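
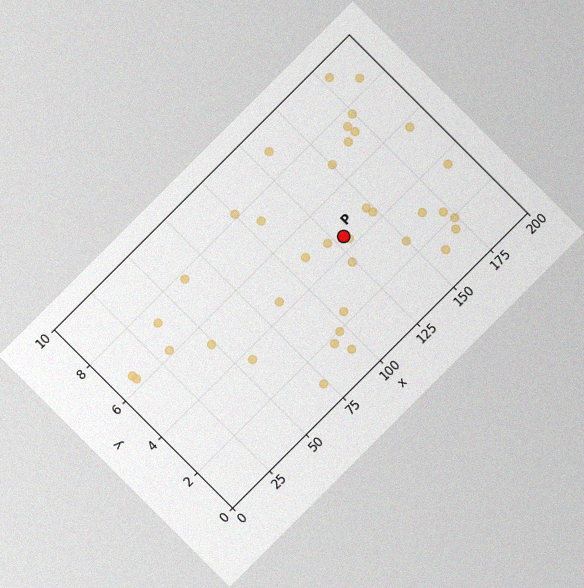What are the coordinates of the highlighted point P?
The chart is tilted about 45° counter-clockwise, with some photo noise. Following the gridlines from P to each axis, P sits at (130, 4.5).

(130, 4.5)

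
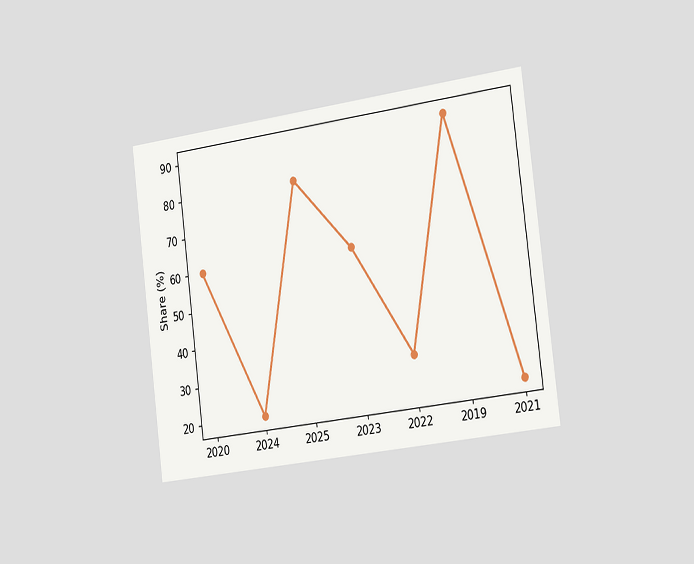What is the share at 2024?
The chart is tilted about 7° counter-clockwise and viewed slightly from the right. At 2024, the line is at 20%.

20%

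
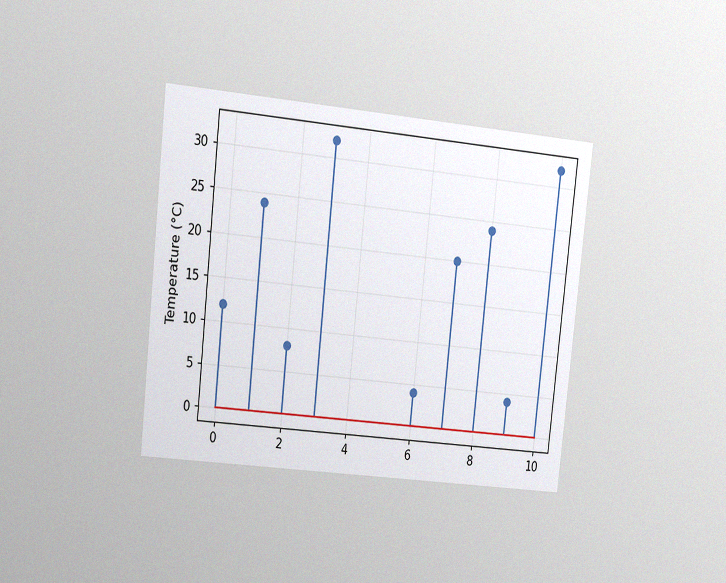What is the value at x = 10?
32°C

The chart is tilted about 6° clockwise and viewed slightly from the left, with some photo noise. The stem at x=10 reaches 32°C.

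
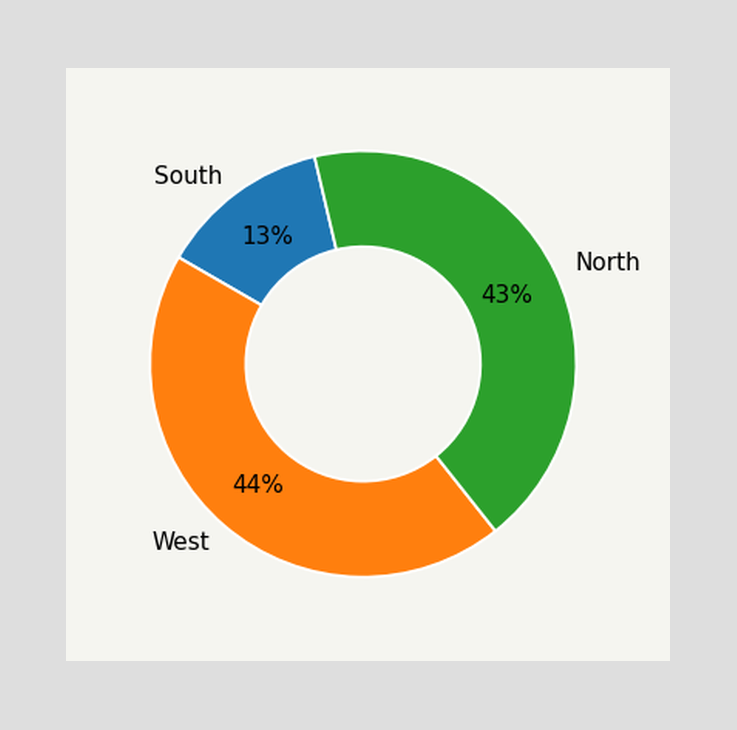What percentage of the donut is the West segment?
The West segment takes up 44% of the ring.

44%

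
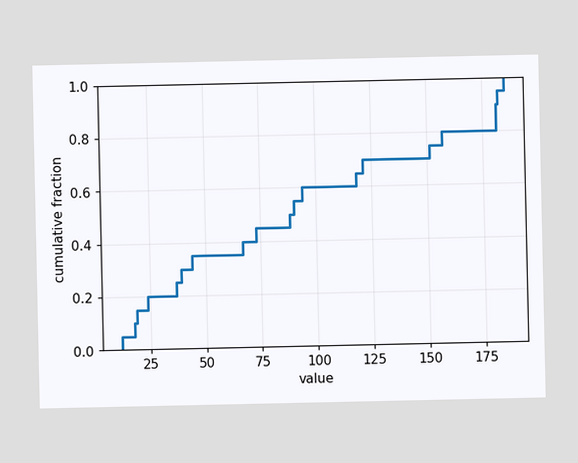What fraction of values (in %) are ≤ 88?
50%

At x=88 the ECDF step is at 50%.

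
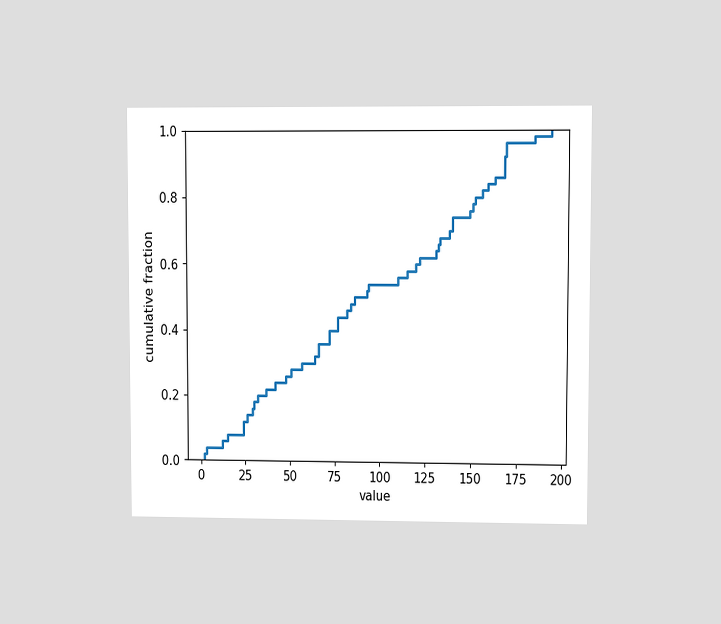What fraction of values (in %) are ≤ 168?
The chart is viewed at a slight angle. At x=168 the ECDF step is at 92%.

92%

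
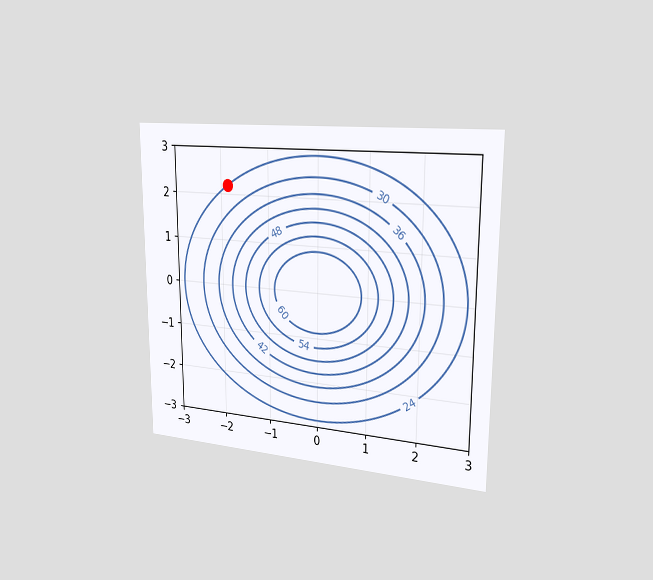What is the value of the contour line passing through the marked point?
24

The chart is viewed slightly from the right. The marked point sits on the contour labelled 24.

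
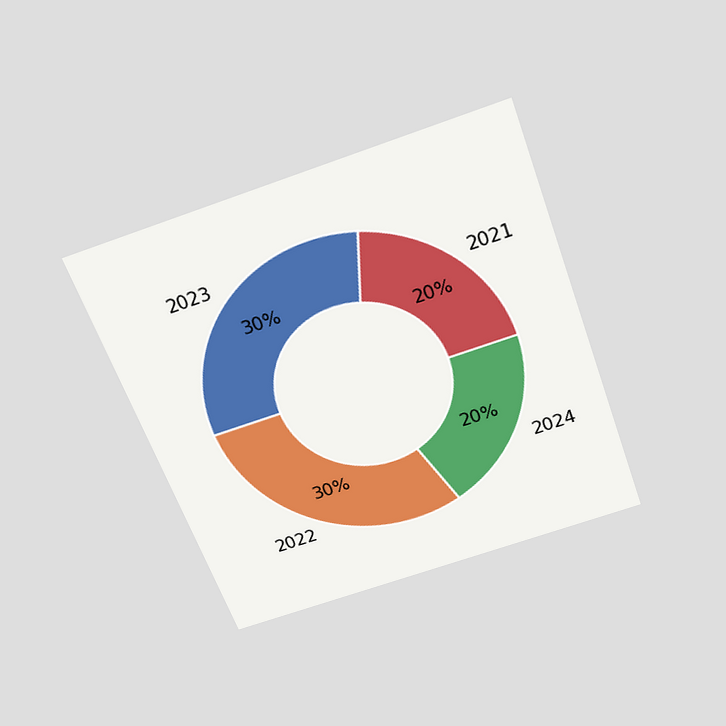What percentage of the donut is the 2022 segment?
30%

The chart is tilted about 20° counter-clockwise and viewed slightly from above. The 2022 segment takes up 30% of the ring.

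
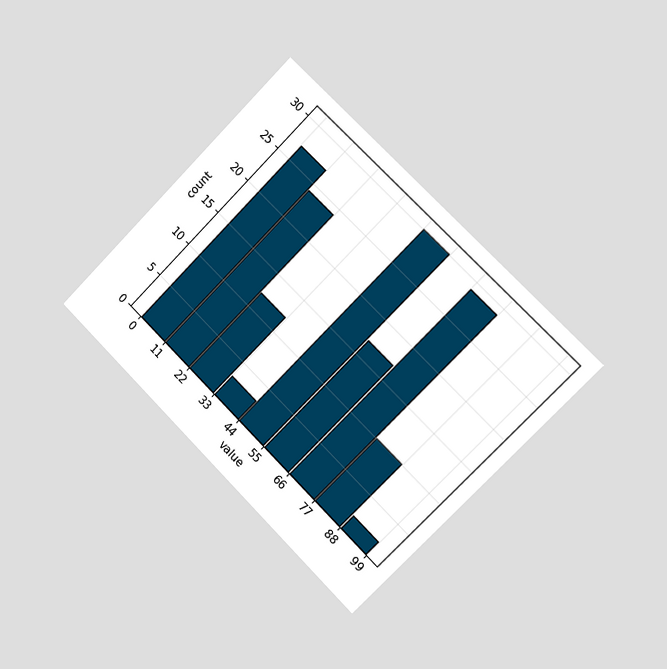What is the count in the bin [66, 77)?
29

The chart is tilted about 45° clockwise and viewed slightly from the right. The [66, 77) bin has height 29.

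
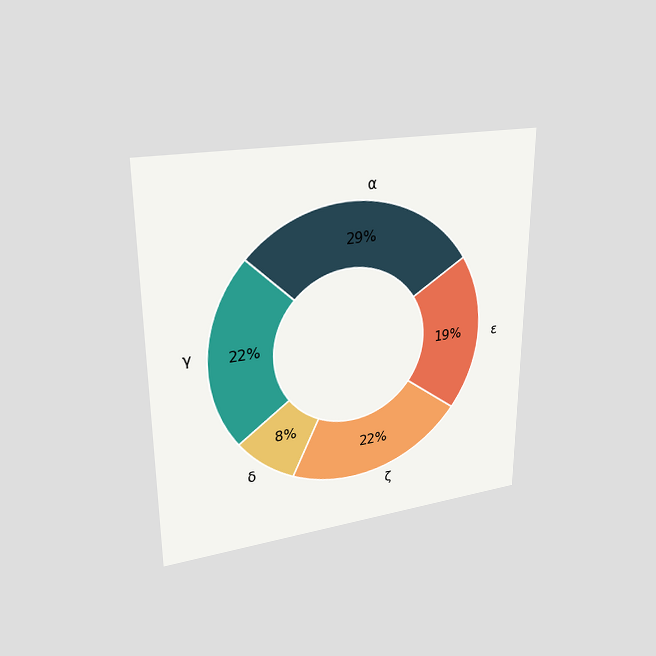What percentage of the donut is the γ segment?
22%

The chart is viewed at a slight angle. The γ segment takes up 22% of the ring.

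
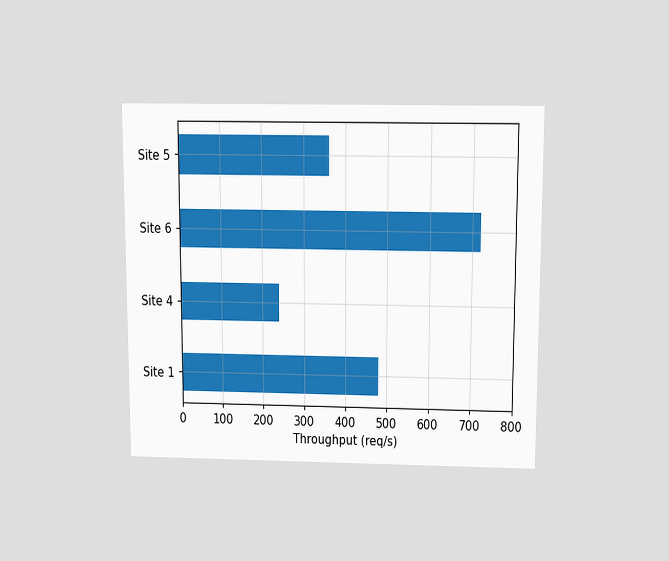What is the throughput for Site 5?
The chart is viewed slightly from above. Reading along the chart's x-axis, the Site 5 bar reaches 360req/s.

360req/s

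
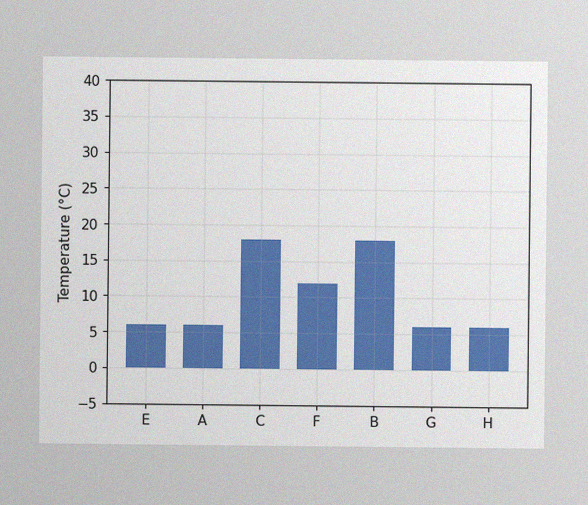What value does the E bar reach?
The image has some photo noise and uneven lighting. Reading along the chart's y-axis, the E bar reaches 6°C.

6°C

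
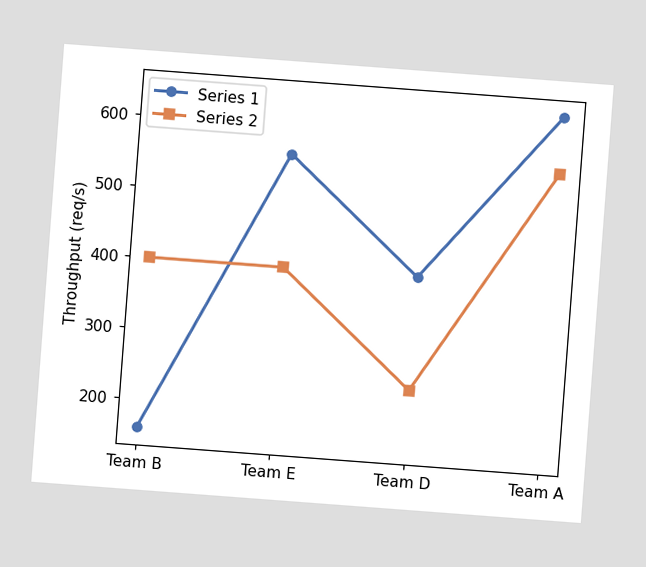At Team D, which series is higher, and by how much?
Series 1, by 160req/s

The chart is tilted about 4° clockwise. At Team D, Series 1 sits above the other line by 160req/s.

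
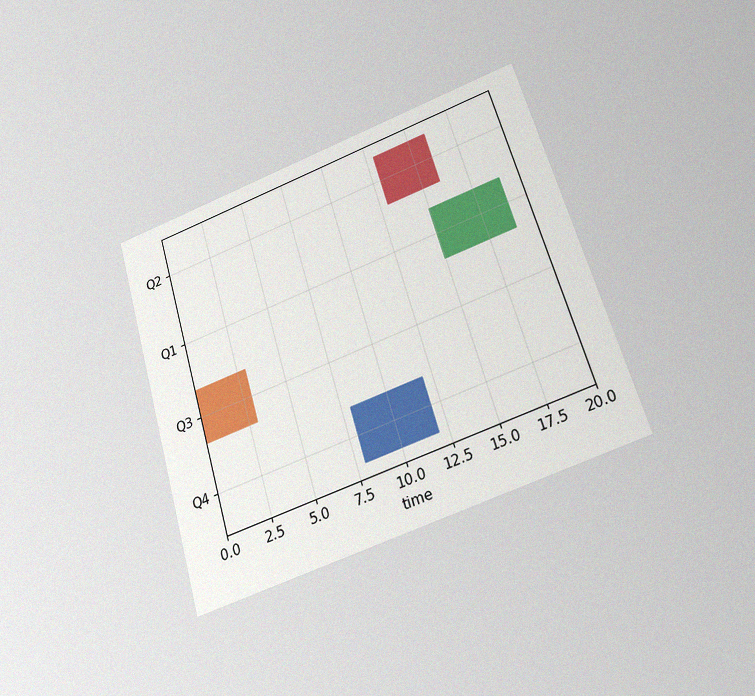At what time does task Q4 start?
The chart is tilted about 17° counter-clockwise and viewed slightly from below, with some photo noise. The Q4 bar begins at t=8.

8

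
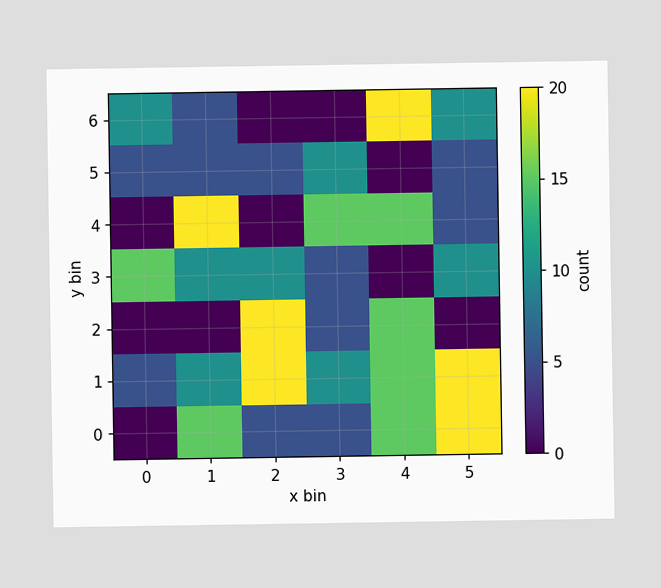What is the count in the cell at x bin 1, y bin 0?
Matching the cell (1, 0) against the colorbar gives 15.

15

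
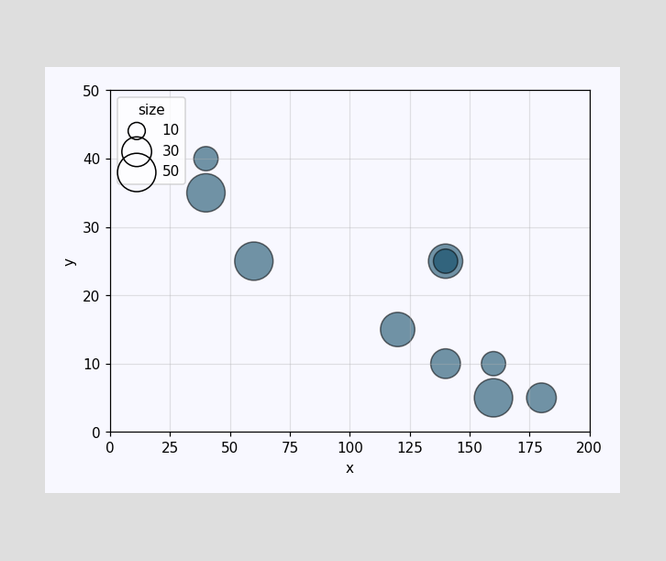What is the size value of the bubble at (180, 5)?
30

Matching the bubble at (180, 5) against the size legend gives 30.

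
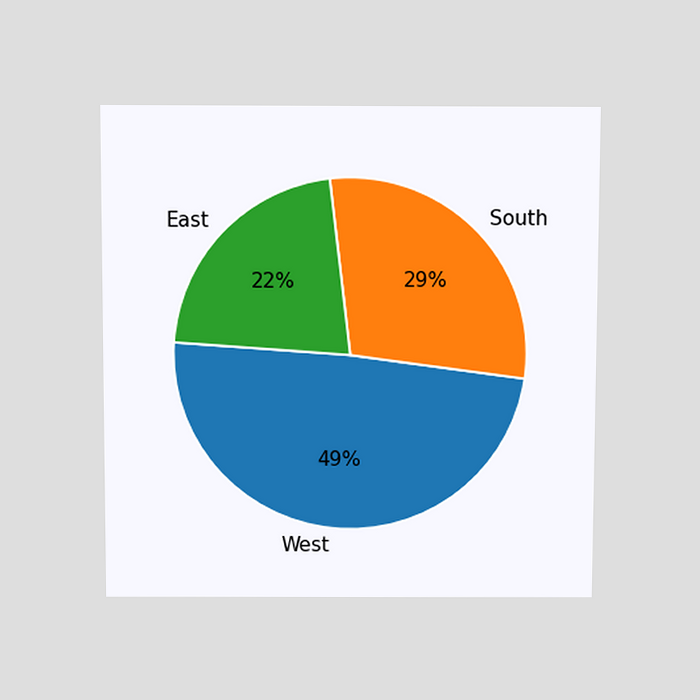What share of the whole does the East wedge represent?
The chart is viewed slightly from above. The East slice takes up 22% of the pie.

22%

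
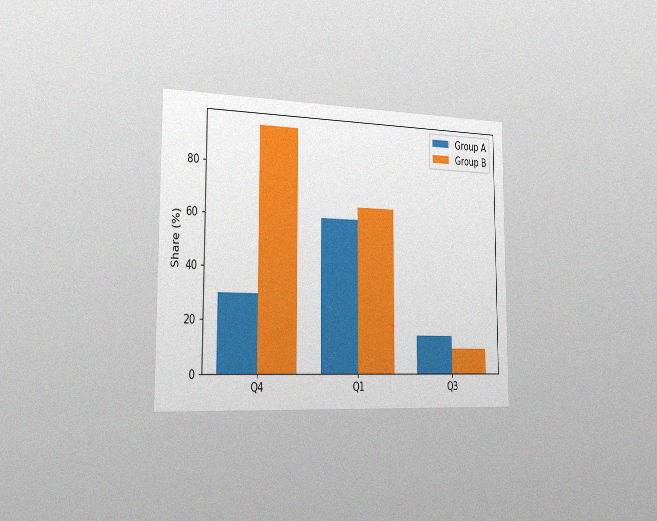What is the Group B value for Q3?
The chart is viewed slightly from the left, with some photo noise. The Group B bar at Q3 reaches 10% on the y-axis.

10%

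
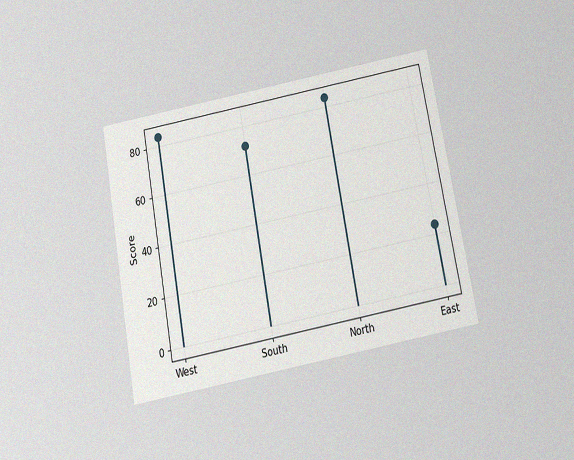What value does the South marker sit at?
The chart is tilted about 10° counter-clockwise and viewed slightly from below, with some photo noise. The South marker sits at 72.

72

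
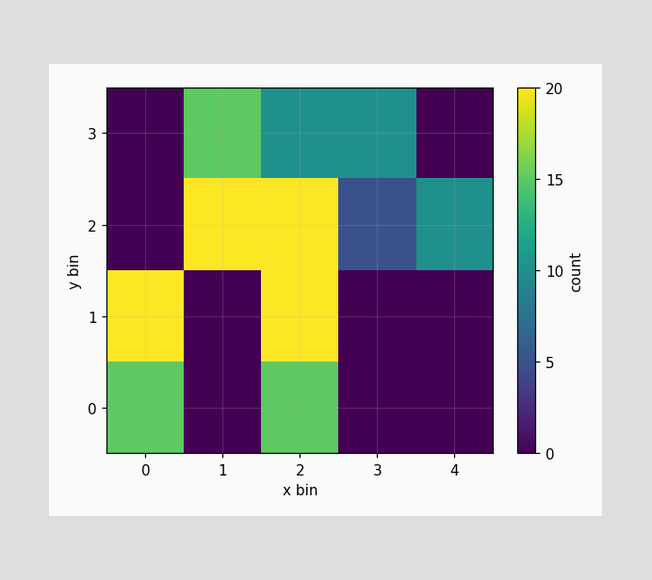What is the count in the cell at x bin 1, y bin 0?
0

Matching the cell (1, 0) against the colorbar gives 0.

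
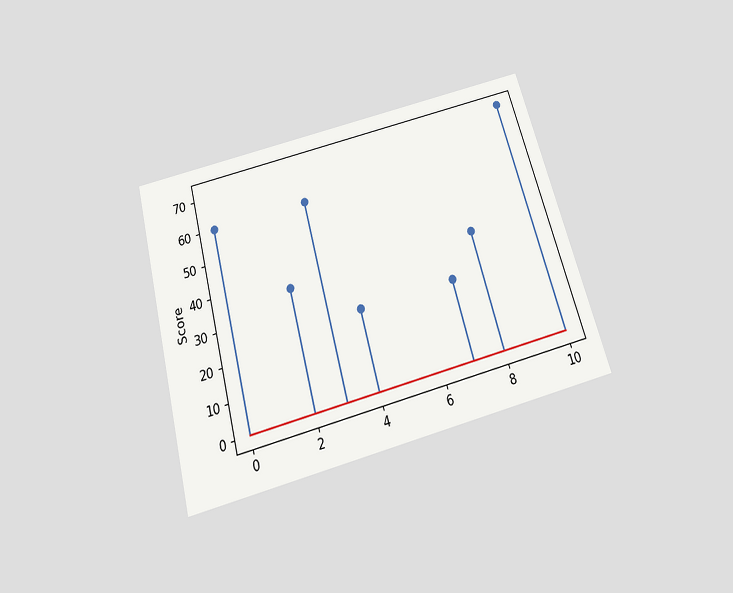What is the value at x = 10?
The chart is tilted about 15° counter-clockwise and viewed slightly from below. The stem at x=10 reaches 72.

72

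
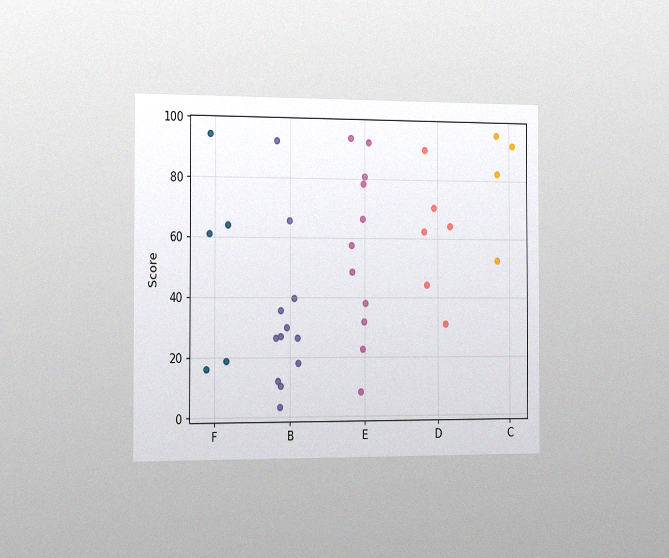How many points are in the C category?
4

The chart is viewed slightly from the left, with some photo noise. Counting the markers in the C column gives 4.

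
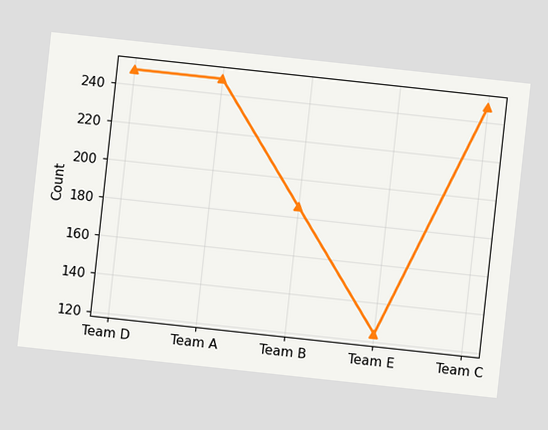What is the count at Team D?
The chart is tilted about 6° clockwise. At Team D, the line is at 248.

248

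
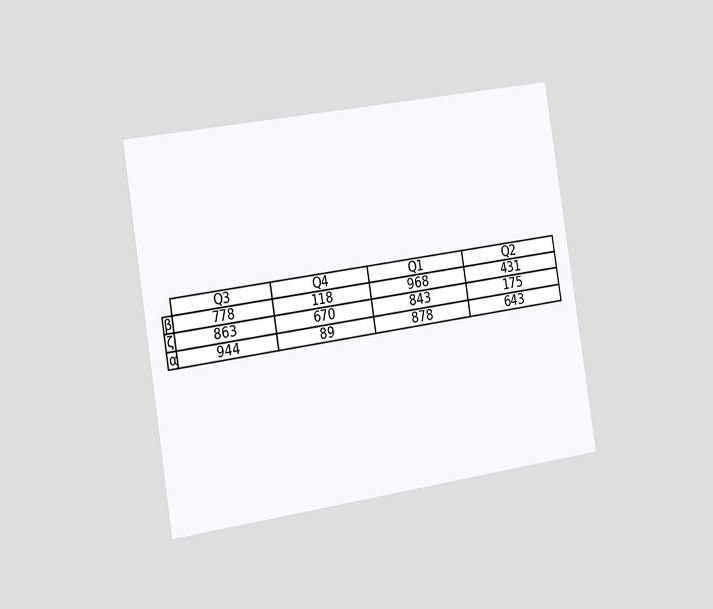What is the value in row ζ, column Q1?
843

The chart is tilted about 9° counter-clockwise and viewed slightly from the left. The (ζ, Q1) cell reads 843.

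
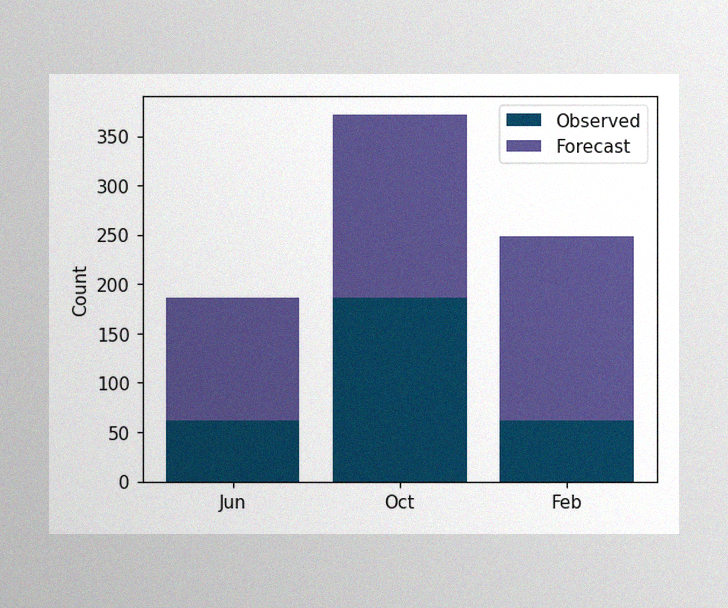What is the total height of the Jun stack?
The image has some photo noise and uneven lighting. The Jun stack's top reaches 186 on the y-axis.

186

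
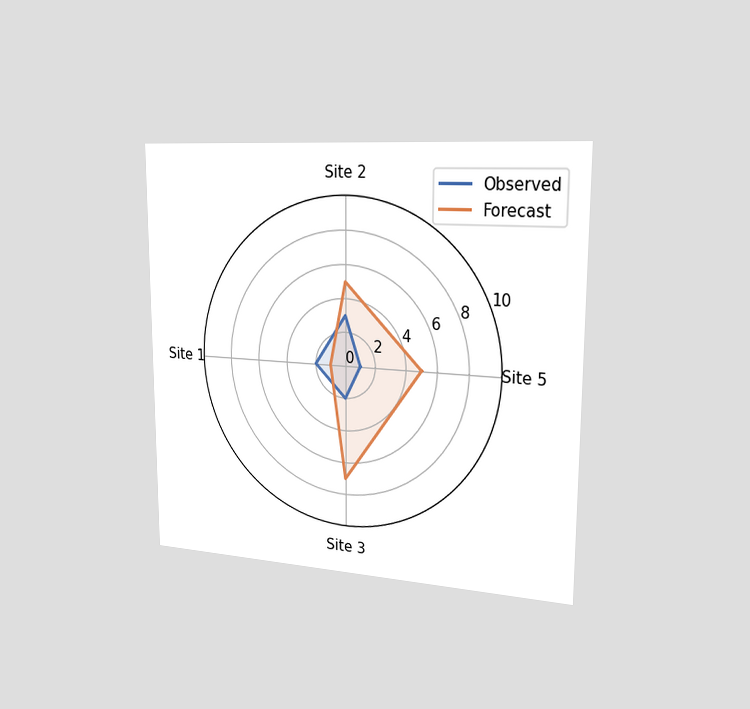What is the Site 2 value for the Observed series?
The chart is viewed slightly from the right. On the Site 2 axis, Observed reaches 3.

3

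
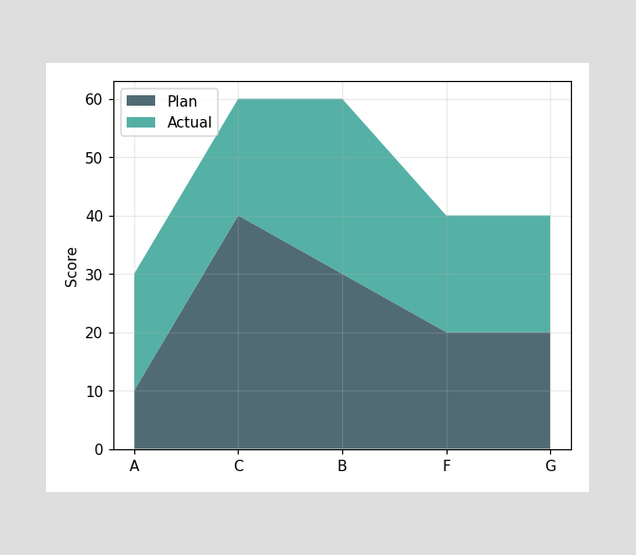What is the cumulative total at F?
40

The stacked total at F reaches 40.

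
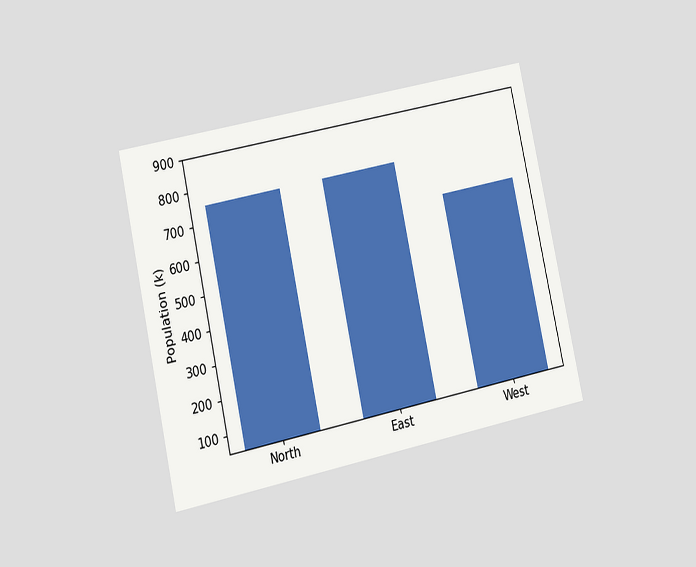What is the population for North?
756k

The chart is tilted about 12° counter-clockwise and viewed at a slight angle. Reading along the chart's y-axis, the North bar reaches 756k.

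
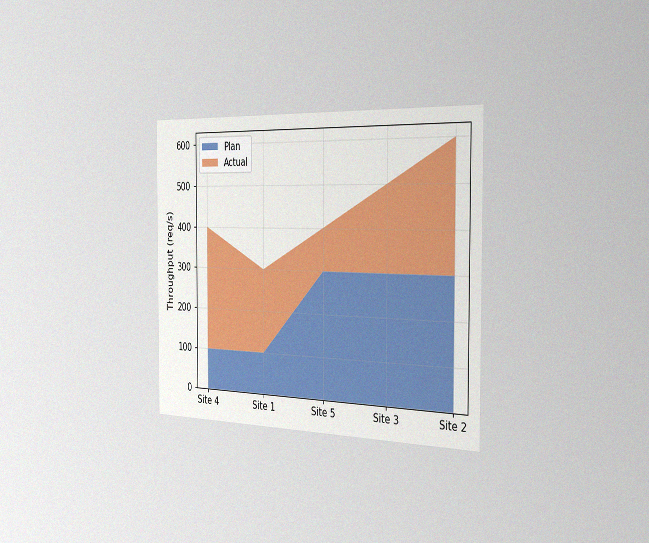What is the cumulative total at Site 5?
The chart is viewed slightly from the right, with some photo noise. The stacked total at Site 5 reaches 400req/s.

400req/s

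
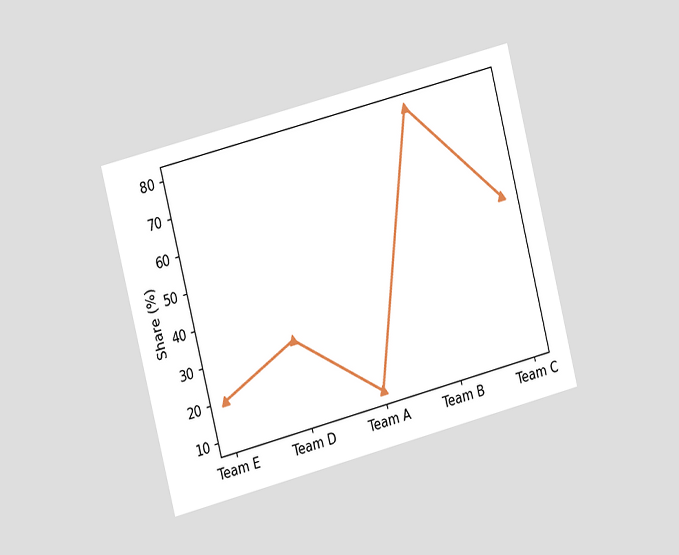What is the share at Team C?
The chart is tilted about 14° counter-clockwise and viewed slightly from the left. At Team C, the line is at 50%.

50%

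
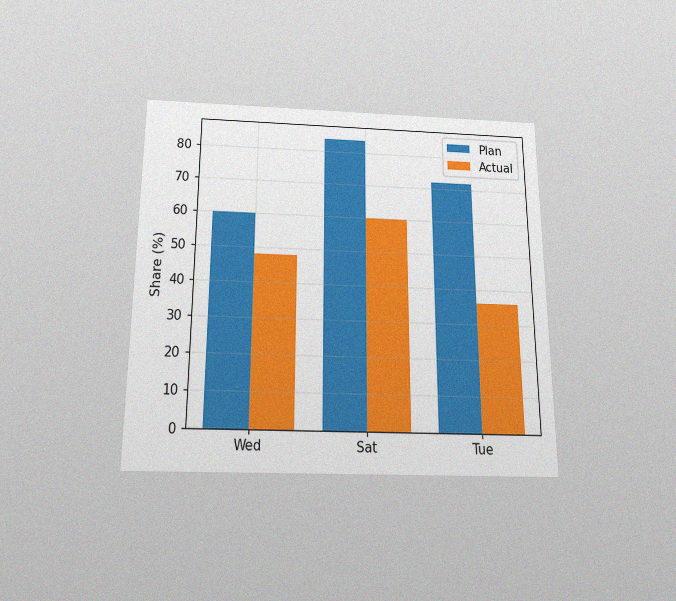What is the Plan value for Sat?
84%

The chart is viewed slightly from below, with some photo noise. The Plan bar at Sat reaches 84% on the y-axis.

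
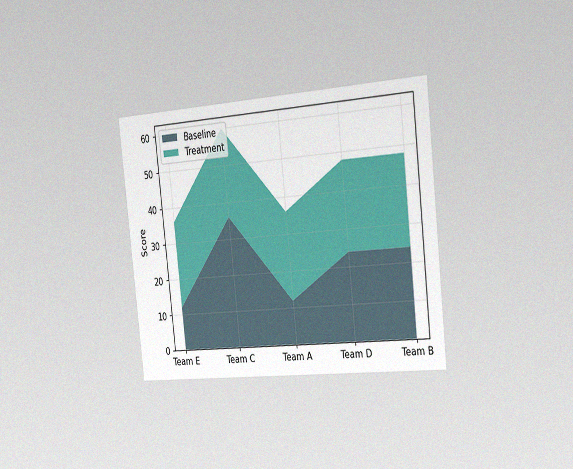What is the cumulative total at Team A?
The chart is tilted about 6° counter-clockwise and viewed slightly from the right, with some photo noise. The stacked total at Team A reaches 36.

36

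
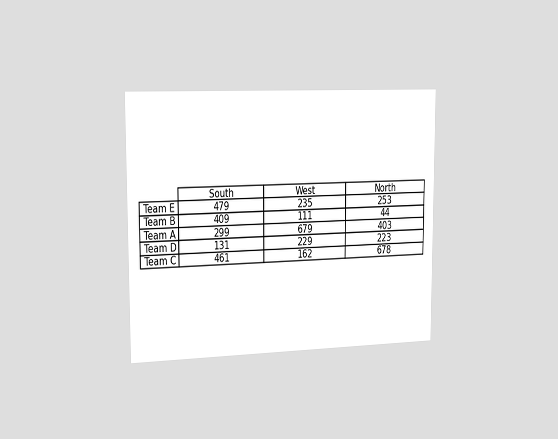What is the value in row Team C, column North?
678

The chart is viewed slightly from the left. The (Team C, North) cell reads 678.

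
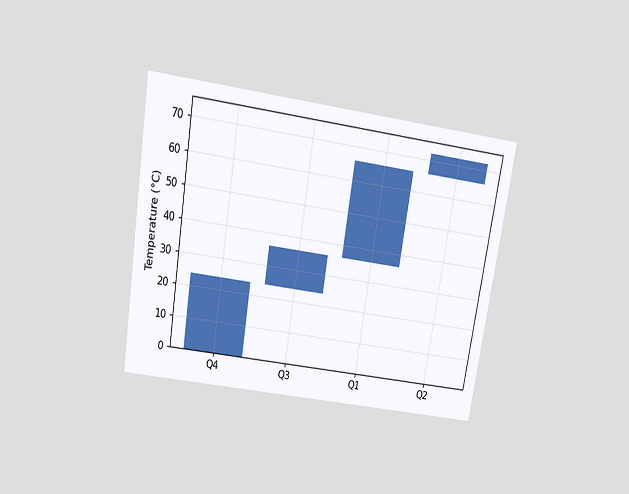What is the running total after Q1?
66°C

The chart is tilted about 9° clockwise and viewed slightly from above. After Q1 the running total reaches 66°C.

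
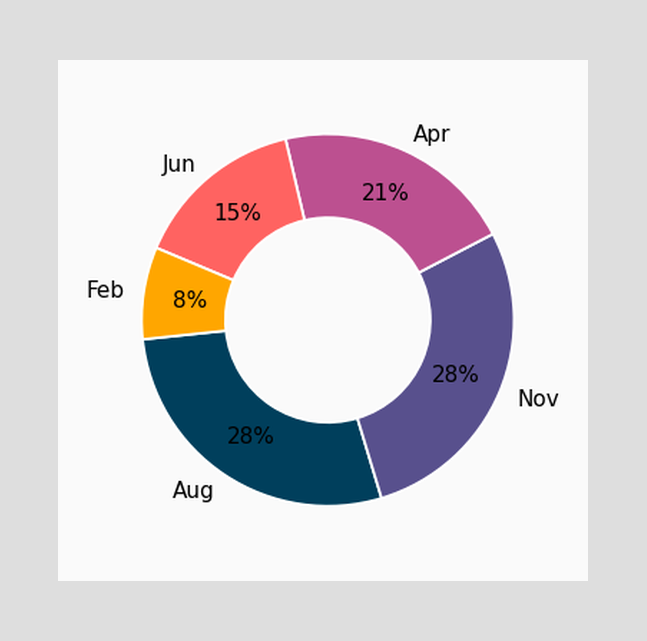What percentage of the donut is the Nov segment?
28%

The Nov segment takes up 28% of the ring.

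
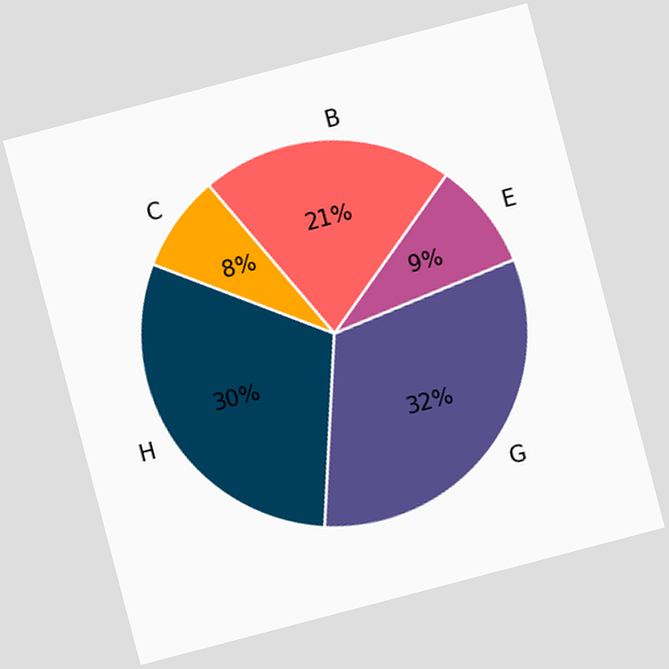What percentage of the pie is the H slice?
30%

The chart is tilted about 15° counter-clockwise. The H slice takes up 30% of the pie.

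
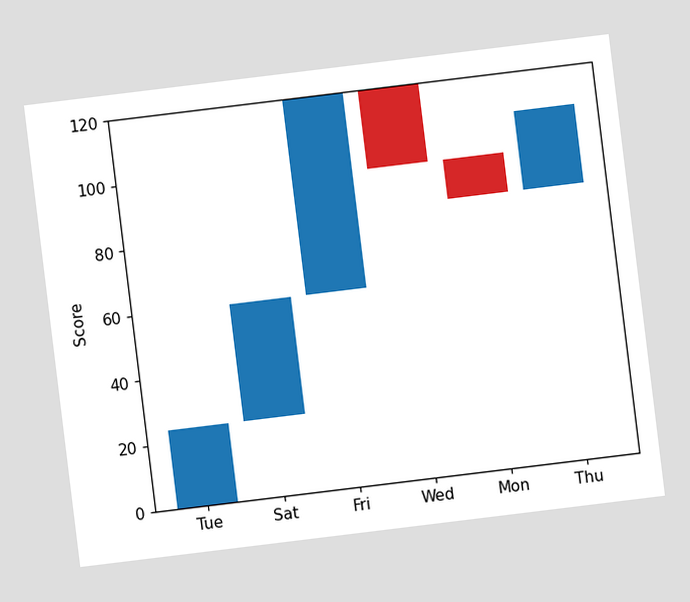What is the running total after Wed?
96

The chart is tilted about 7° counter-clockwise. After Wed the running total reaches 96.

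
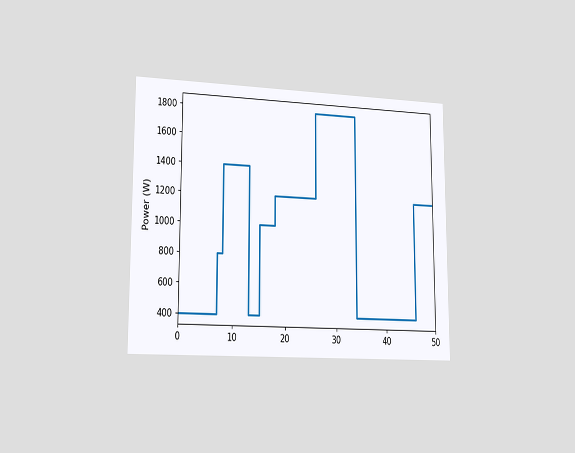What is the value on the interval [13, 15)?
400W

The chart is viewed slightly from the left. On [13, 15) the step sits at 400W.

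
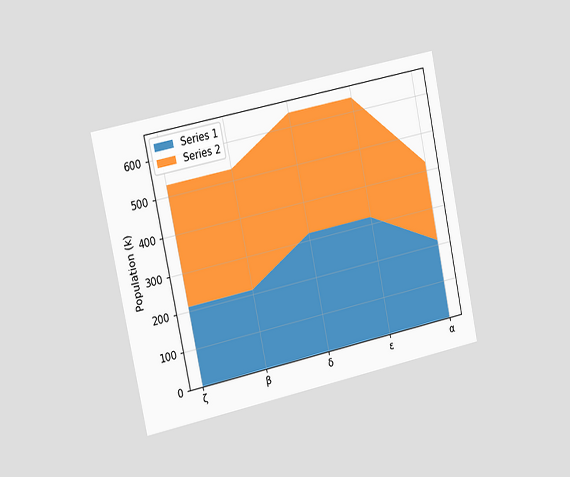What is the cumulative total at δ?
636k

The chart is tilted about 12° counter-clockwise and viewed slightly from the left. The stacked total at δ reaches 636k.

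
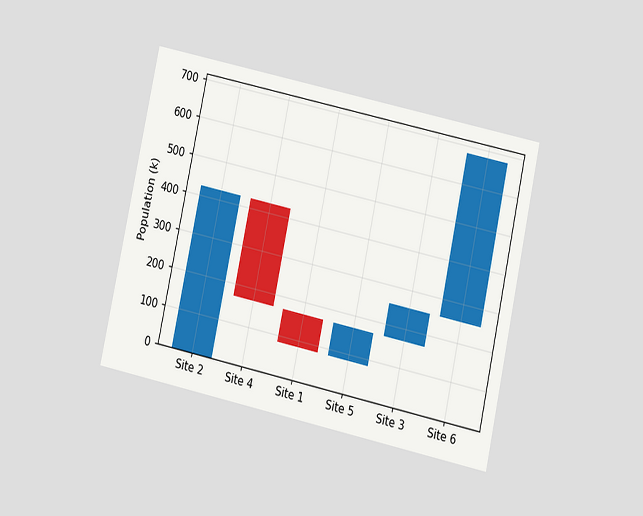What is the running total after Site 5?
170k

The chart is tilted about 12° clockwise and viewed at a slight angle. After Site 5 the running total reaches 170k.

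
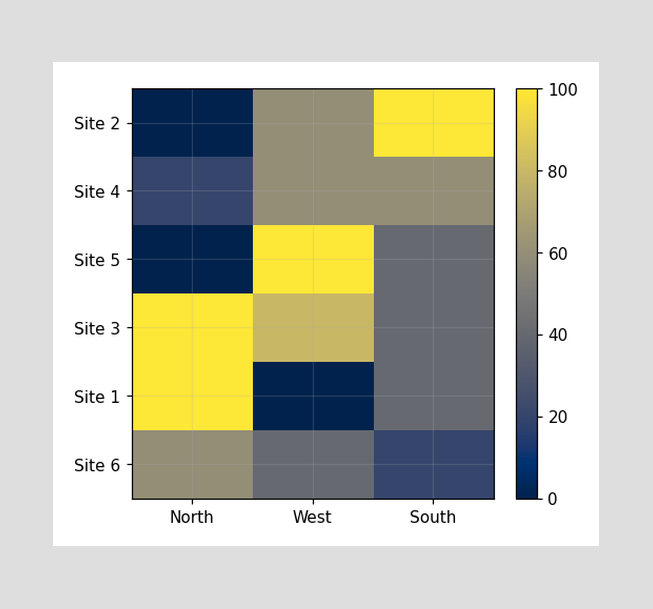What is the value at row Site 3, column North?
100

Matching cell (Site 3, North) against the colorbar gives 100.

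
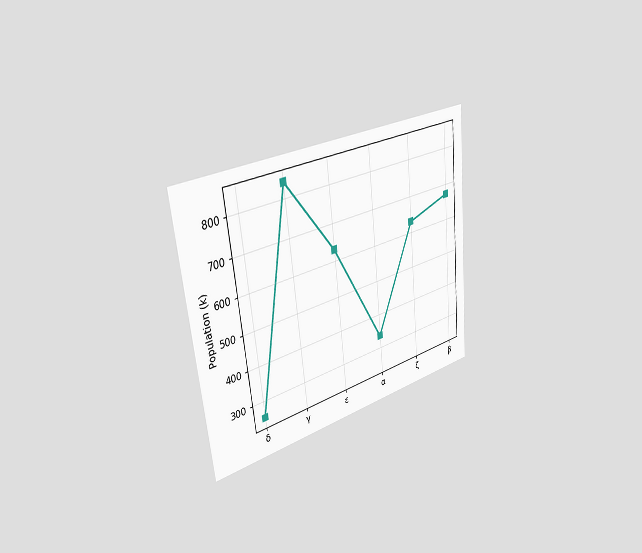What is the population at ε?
The chart is tilted about 6° counter-clockwise and viewed slightly from the left. At ε, the line is at 630k.

630k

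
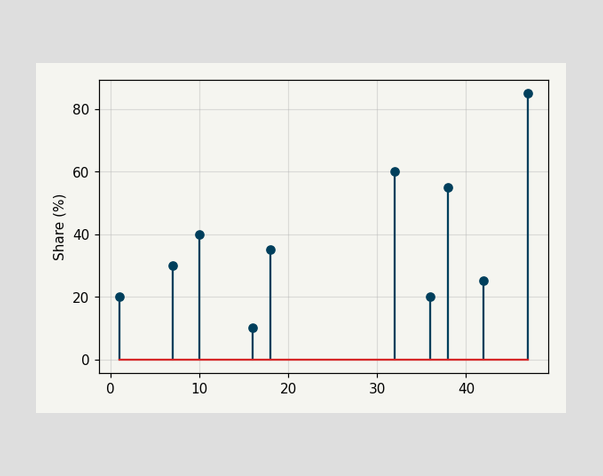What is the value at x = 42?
25%

The stem at x=42 reaches 25%.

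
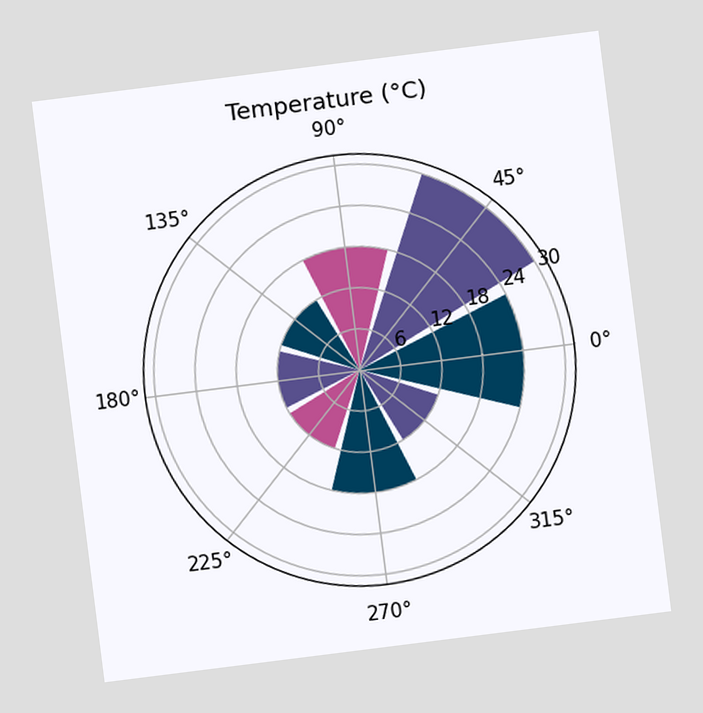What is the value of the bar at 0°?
The chart is tilted about 7° counter-clockwise. The bar at 0° reaches 24°C on the radial axis.

24°C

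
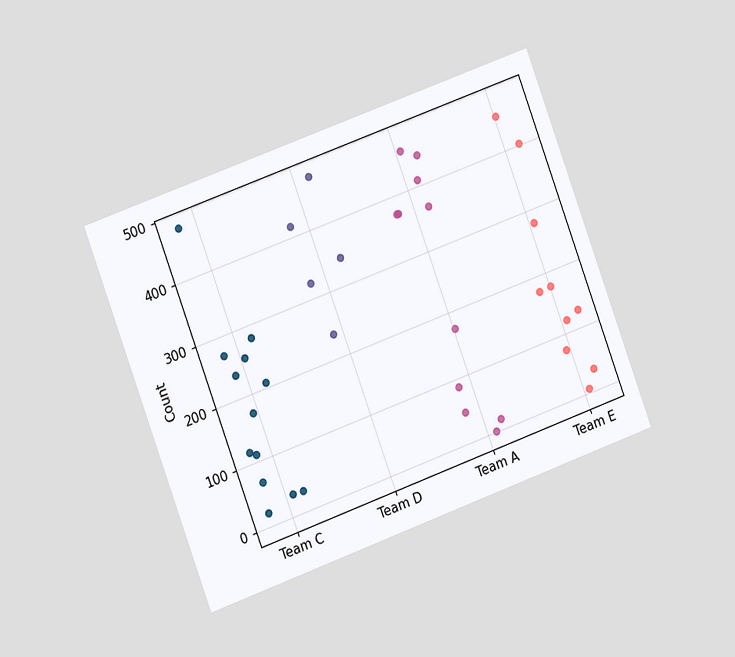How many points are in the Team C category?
The chart is tilted about 20° counter-clockwise and viewed slightly from the left. Counting the markers in the Team C column gives 13.

13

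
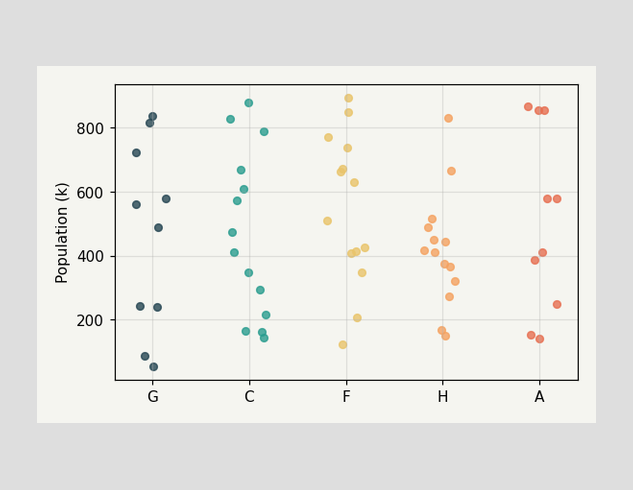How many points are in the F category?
Counting the markers in the F column gives 14.

14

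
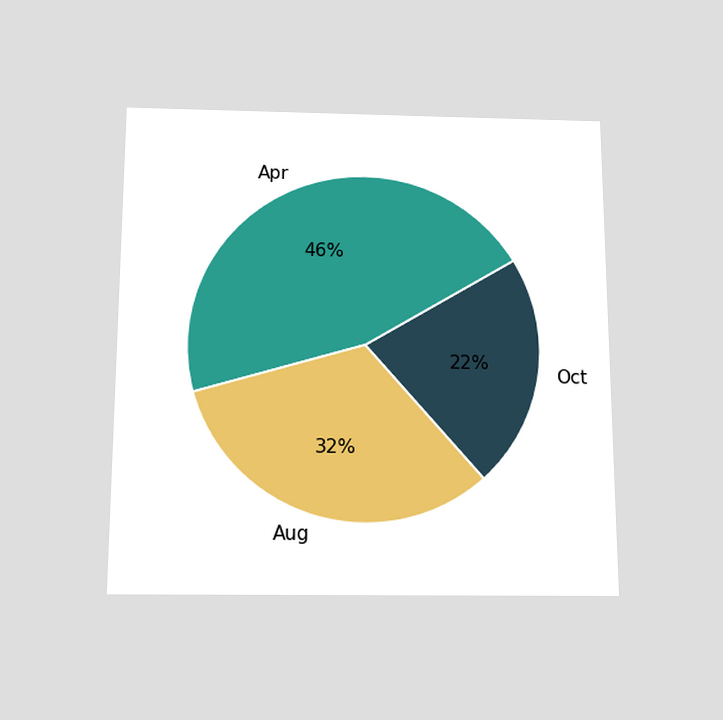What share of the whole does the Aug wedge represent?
32%

The chart is viewed slightly from below. The Aug slice takes up 32% of the pie.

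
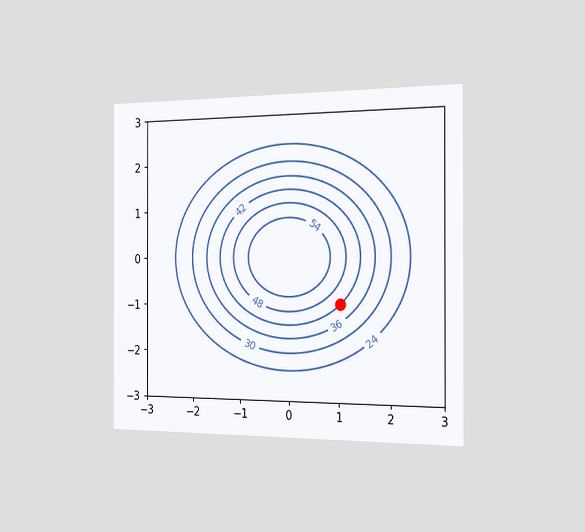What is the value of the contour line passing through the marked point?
The chart is viewed slightly from the right. The marked point sits on the contour labelled 42.

42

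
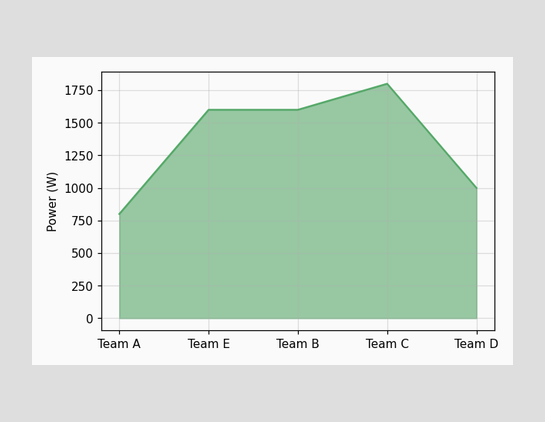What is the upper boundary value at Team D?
At Team D the upper boundary is at 1000W.

1000W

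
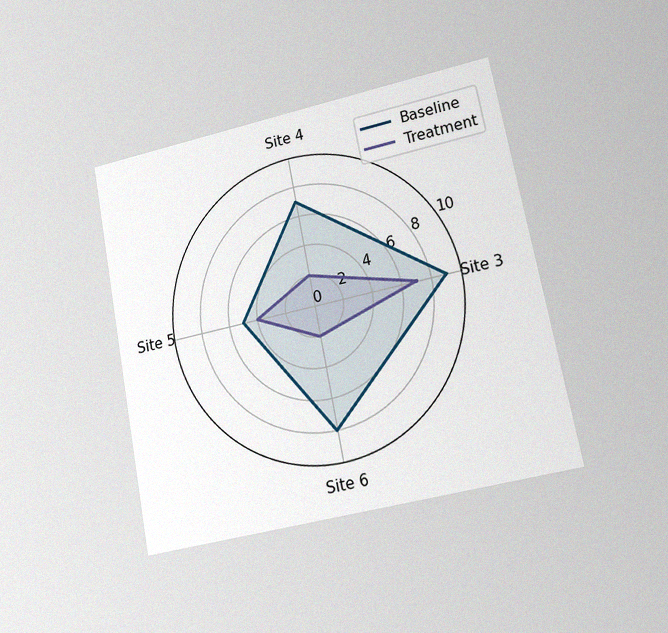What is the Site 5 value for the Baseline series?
5

The chart is tilted about 11° counter-clockwise and viewed at a slight angle, with some photo noise. On the Site 5 axis, Baseline reaches 5.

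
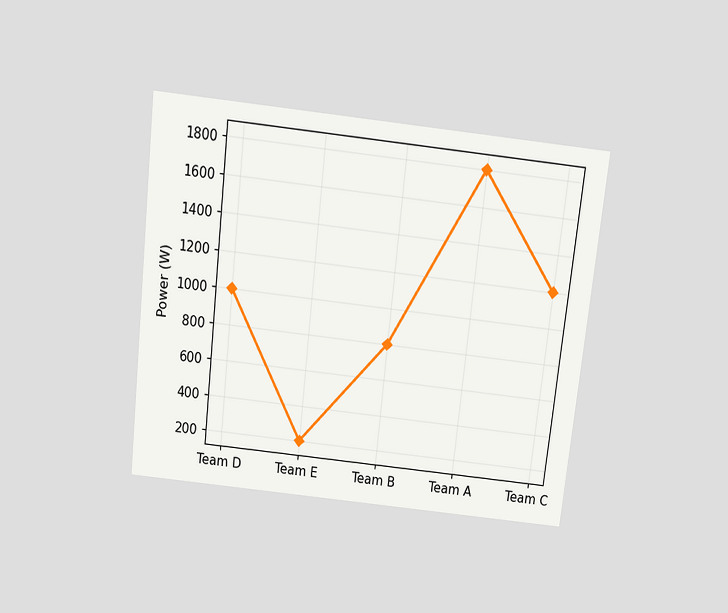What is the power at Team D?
1000W

The chart is tilted about 6° clockwise and viewed slightly from above. At Team D, the line is at 1000W.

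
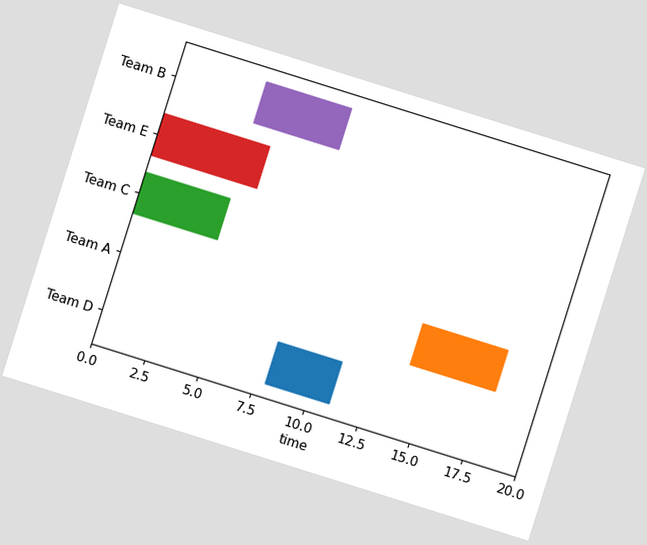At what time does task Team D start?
8

The chart is tilted about 17° clockwise. The Team D bar begins at t=8.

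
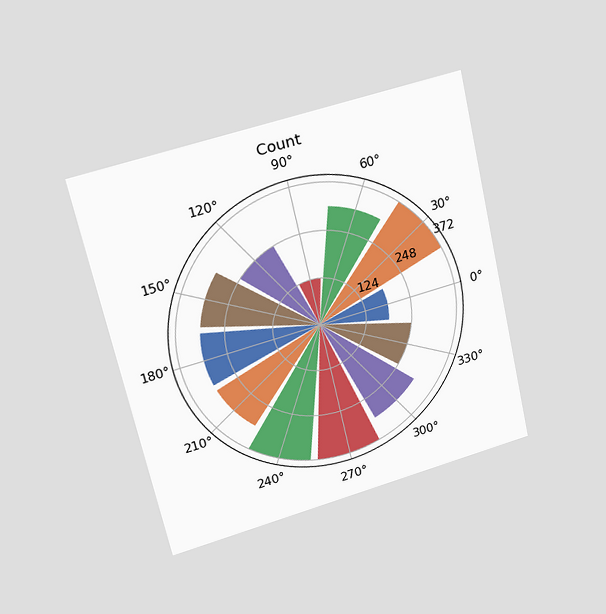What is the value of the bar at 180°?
The chart is tilted about 13° counter-clockwise and viewed at a slight angle. The bar at 180° reaches 310 on the radial axis.

310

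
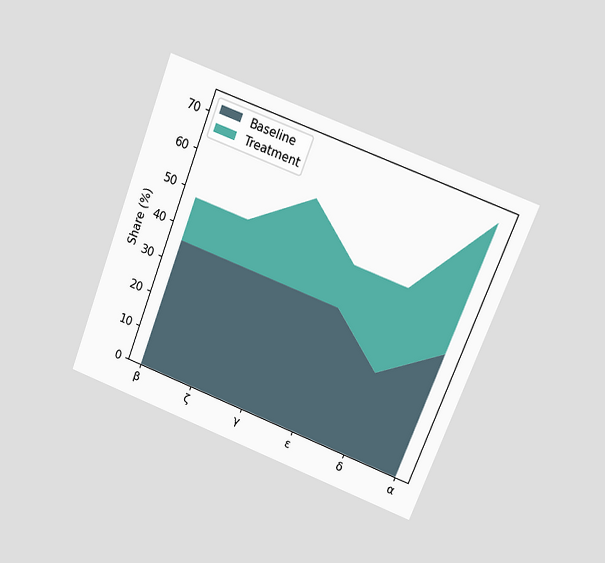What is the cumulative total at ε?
The chart is tilted about 21° clockwise and viewed at a slight angle. The stacked total at ε reaches 48%.

48%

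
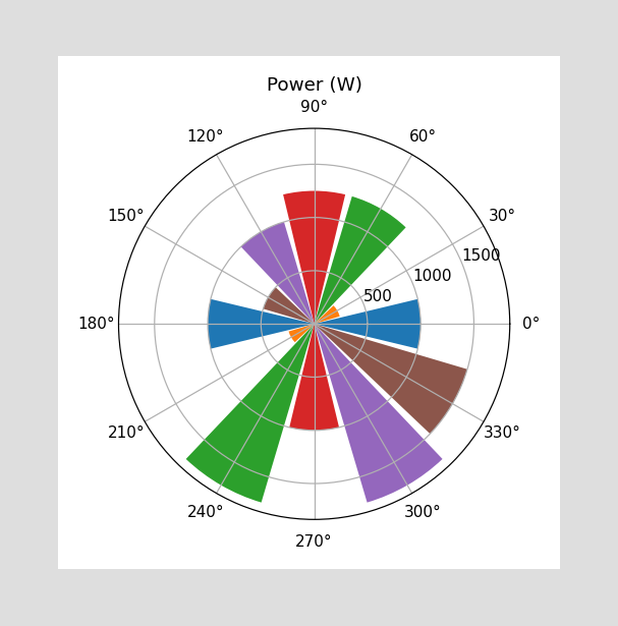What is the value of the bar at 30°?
250W

The bar at 30° reaches 250W on the radial axis.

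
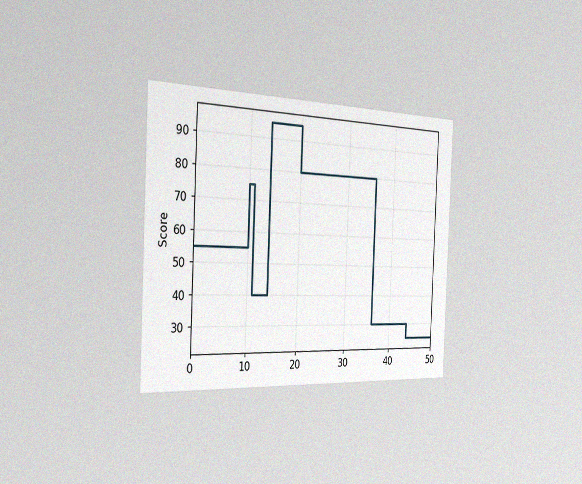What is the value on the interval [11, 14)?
40

The chart is tilted about 2° clockwise and viewed slightly from the left, with some photo noise. On [11, 14) the step sits at 40.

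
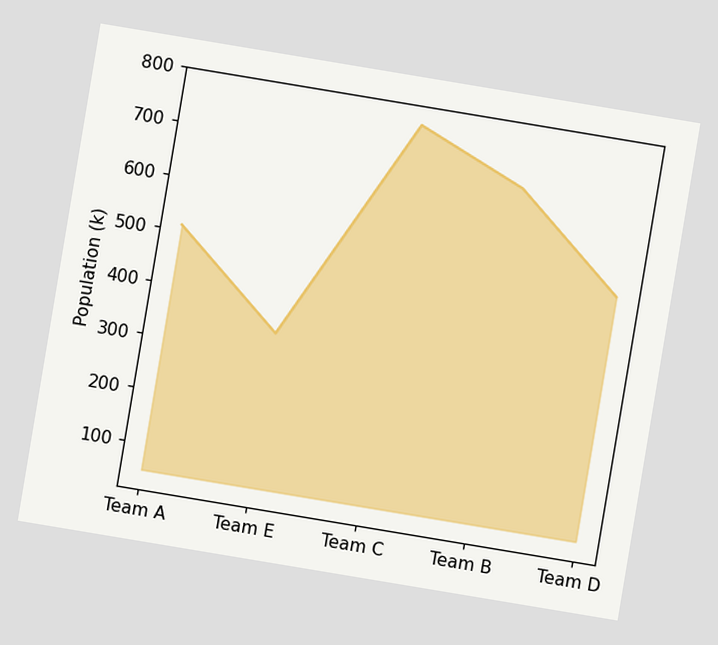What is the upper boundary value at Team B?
680k

The chart is tilted about 9° clockwise. At Team B the upper boundary is at 680k.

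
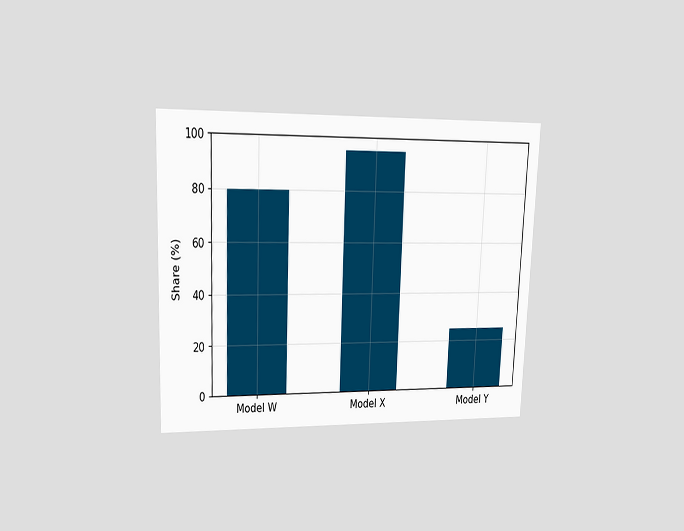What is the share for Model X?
The chart is tilted about 2° clockwise and viewed at a slight angle. Reading along the chart's y-axis, the Model X bar reaches 95%.

95%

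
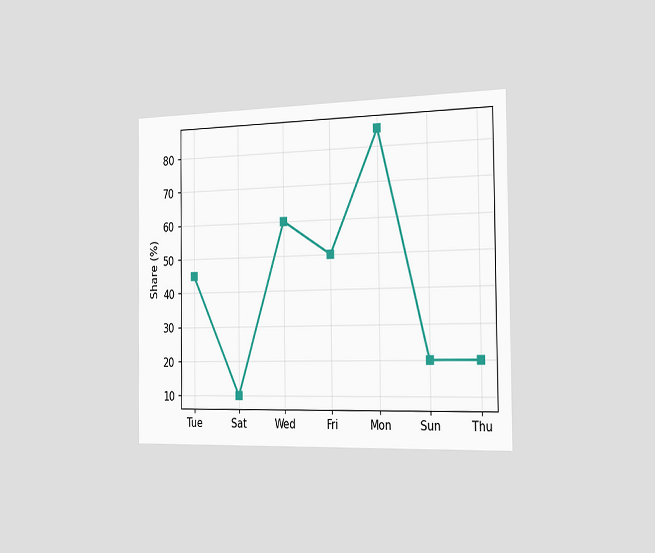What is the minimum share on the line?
The chart is viewed slightly from the right. The lowest point is at Sat, and reading across to the y-axis gives 10%.

10%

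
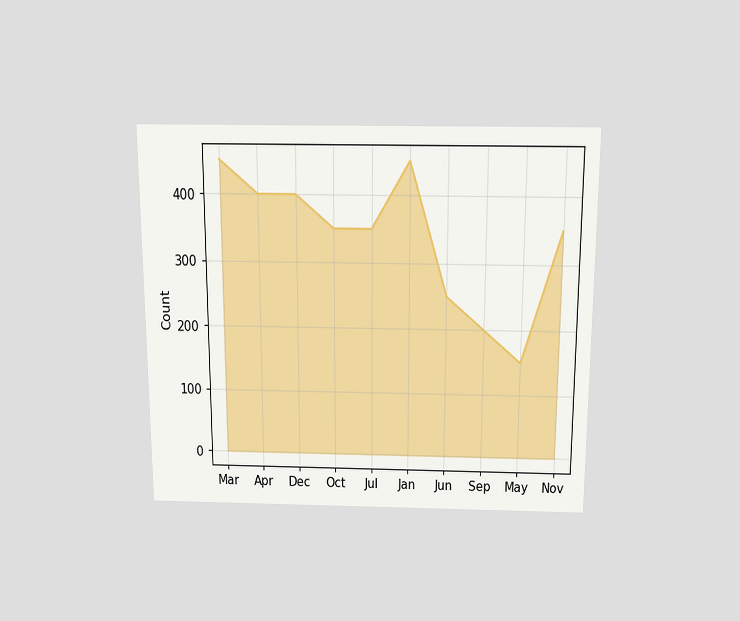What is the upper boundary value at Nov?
The chart is viewed slightly from above. At Nov the upper boundary is at 350.

350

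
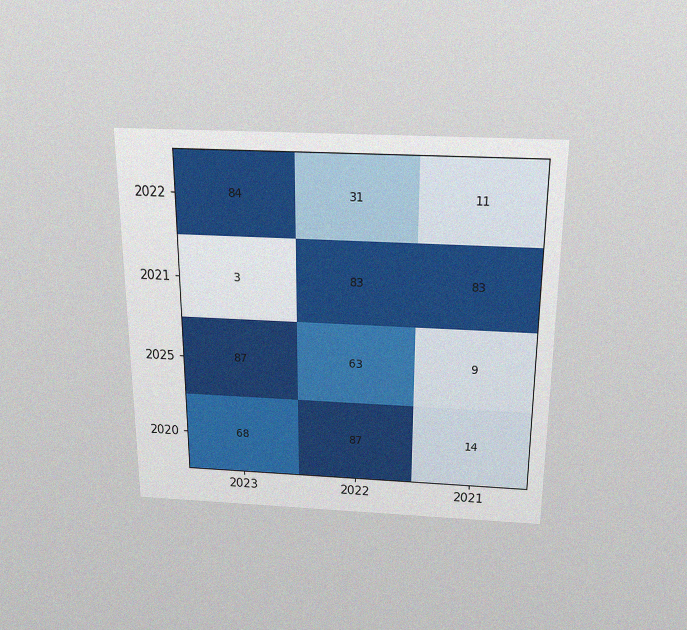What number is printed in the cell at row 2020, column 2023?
The chart is viewed slightly from above, with some photo noise. The (2020, 2023) cell reads 68.

68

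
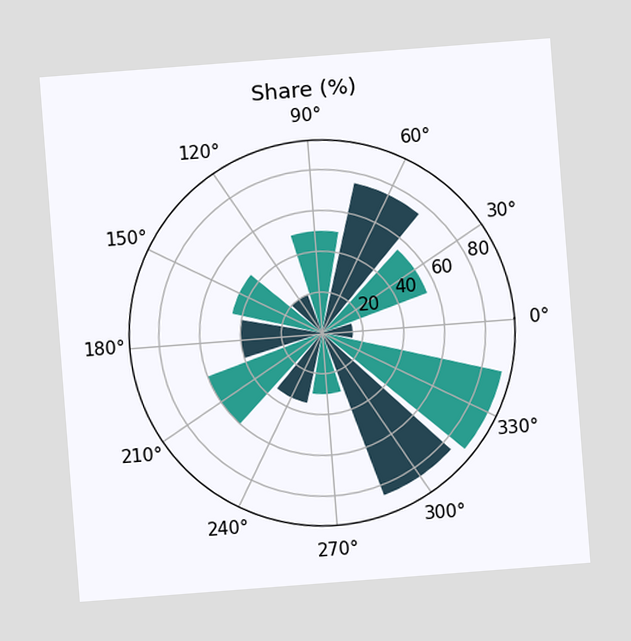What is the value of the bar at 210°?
60%

The chart is tilted about 4° counter-clockwise. The bar at 210° reaches 60% on the radial axis.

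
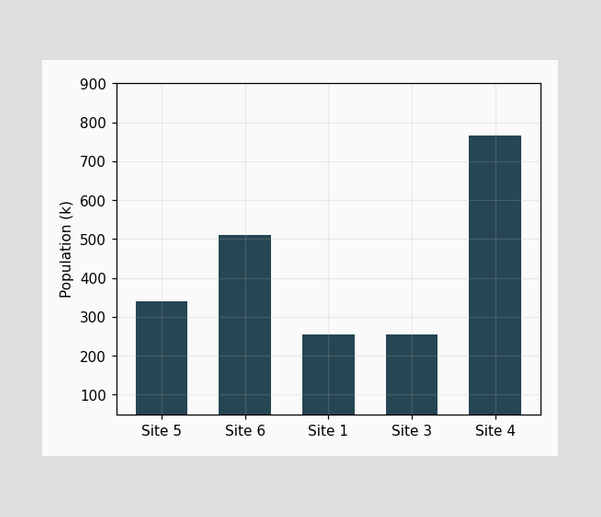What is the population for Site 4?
765k

Reading along the chart's y-axis, the Site 4 bar reaches 765k.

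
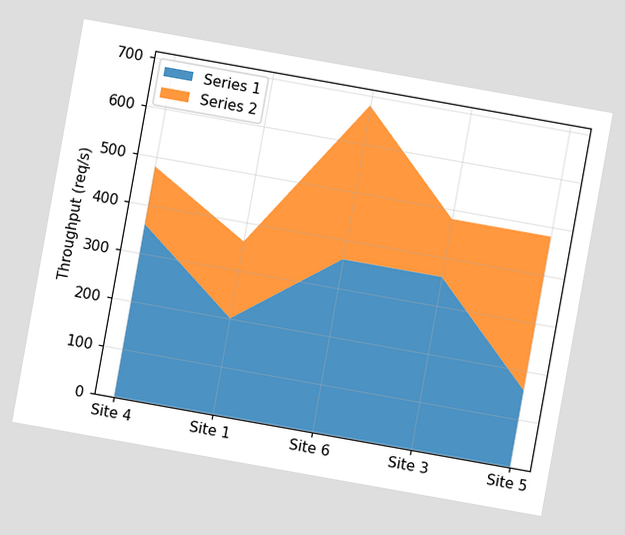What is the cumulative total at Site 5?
The chart is tilted about 10° clockwise. The stacked total at Site 5 reaches 480req/s.

480req/s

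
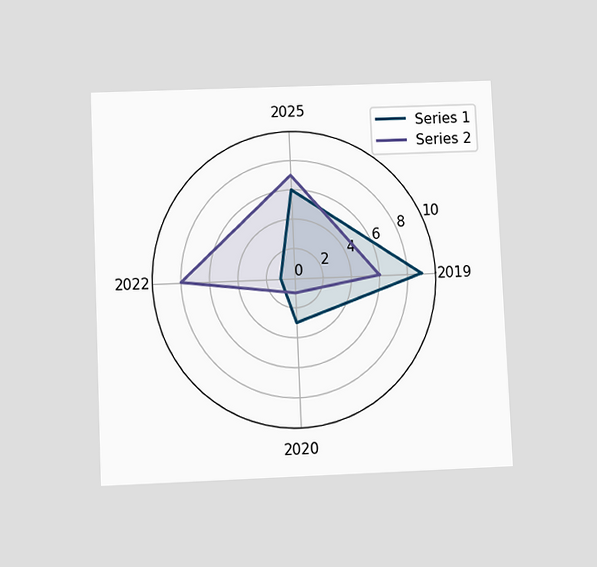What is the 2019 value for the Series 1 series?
The chart is tilted about 3° counter-clockwise and viewed slightly from below. On the 2019 axis, Series 1 reaches 9.

9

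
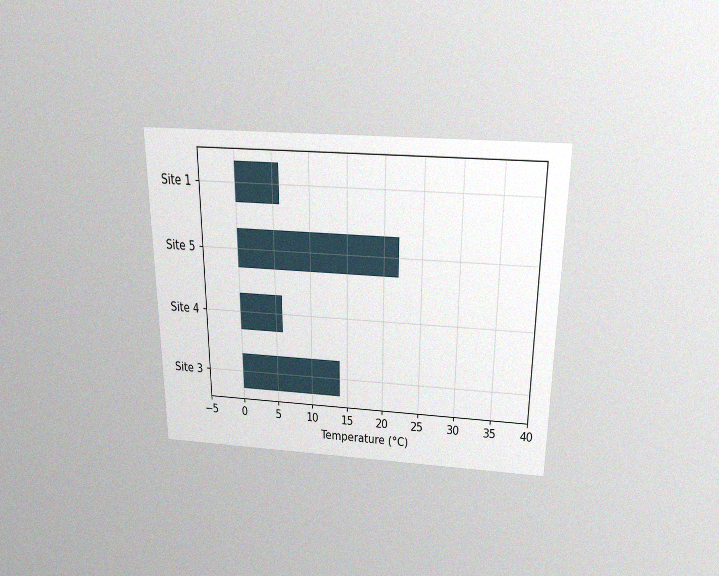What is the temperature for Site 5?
The chart is viewed slightly from above, with some photo noise. Reading along the chart's x-axis, the Site 5 bar reaches 22°C.

22°C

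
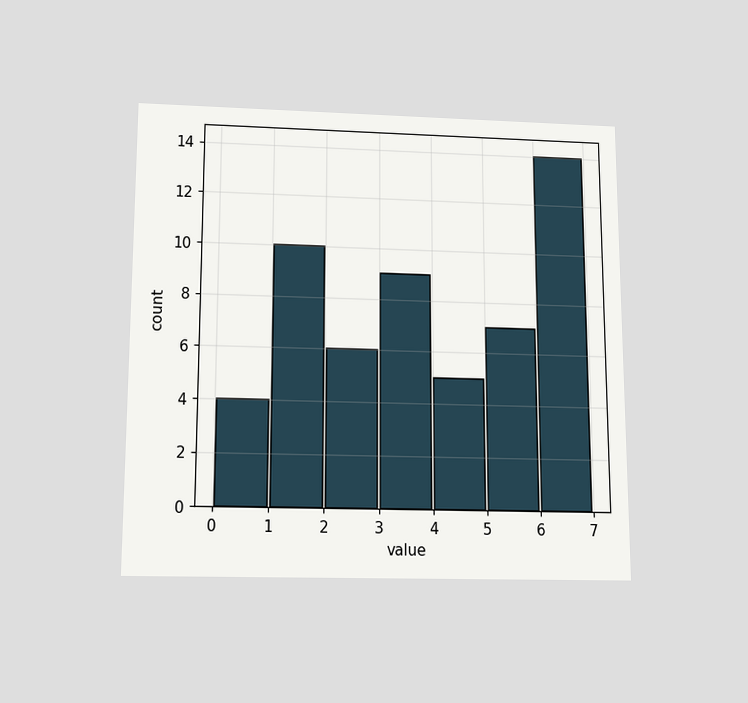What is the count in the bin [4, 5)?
The chart is viewed slightly from below. The [4, 5) bin has height 5.

5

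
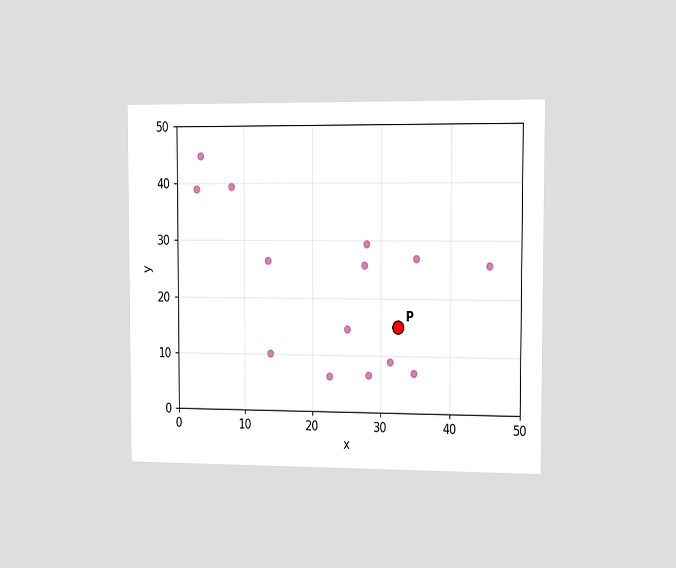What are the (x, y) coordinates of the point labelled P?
(32.5, 15)

The chart is viewed slightly from the right. Following the gridlines from P to each axis, P sits at (32.5, 15).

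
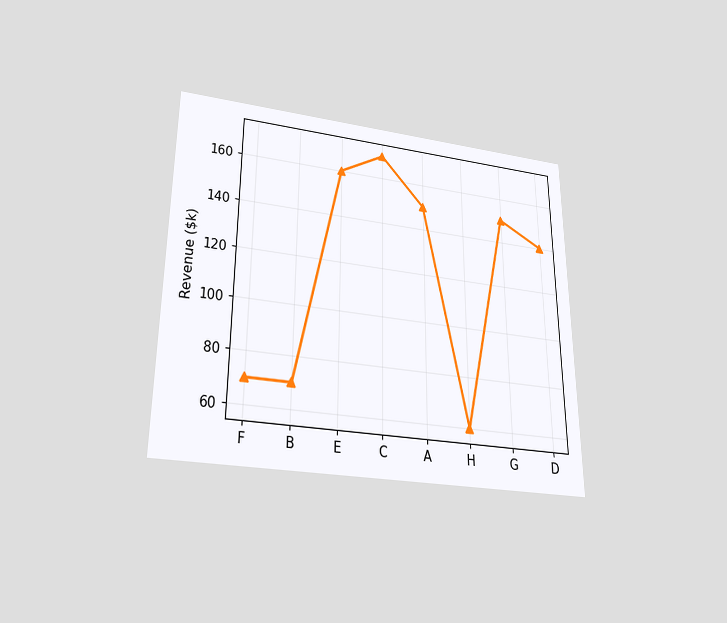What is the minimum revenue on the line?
$60k

The chart is viewed slightly from below. The lowest point is at H, and reading across to the y-axis gives $60k.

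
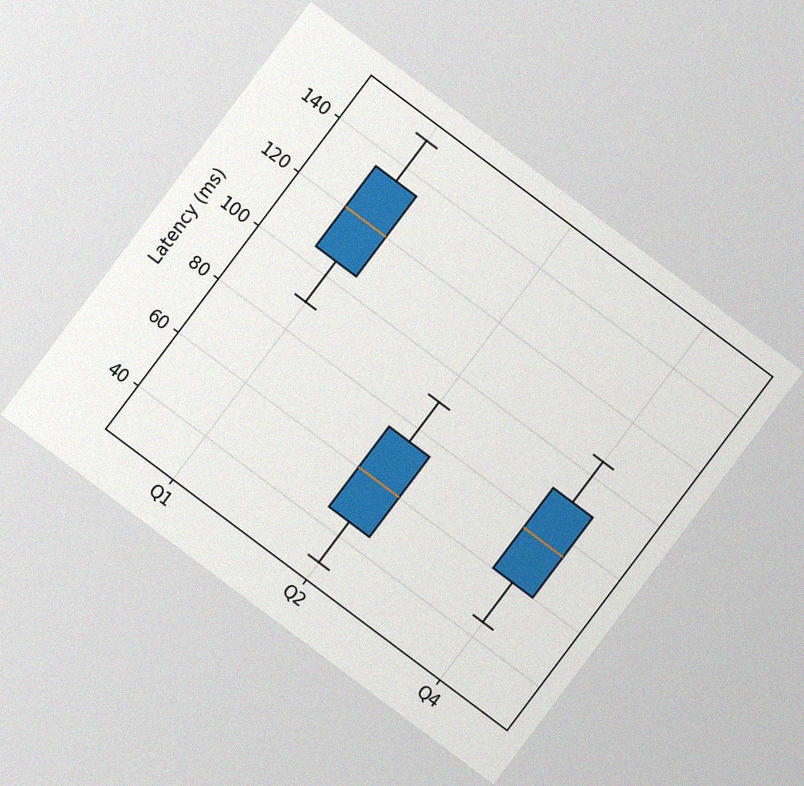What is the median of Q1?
The chart is tilted about 37° clockwise, with some photo noise. The median line in the Q1 box sits at 120ms.

120ms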